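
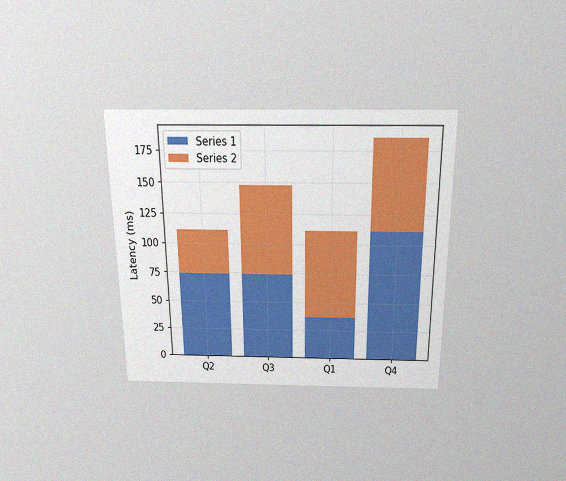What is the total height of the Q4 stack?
185ms

The chart is viewed slightly from above, with some photo noise. The Q4 stack's top reaches 185ms on the y-axis.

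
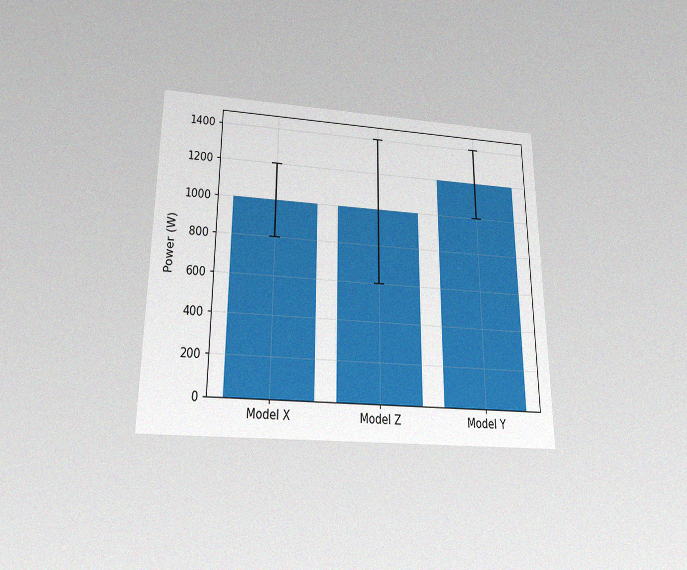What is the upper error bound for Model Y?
The chart is viewed slightly from below, with some photo noise. The Model Y bar's upper whisker reaches 1400W.

1400W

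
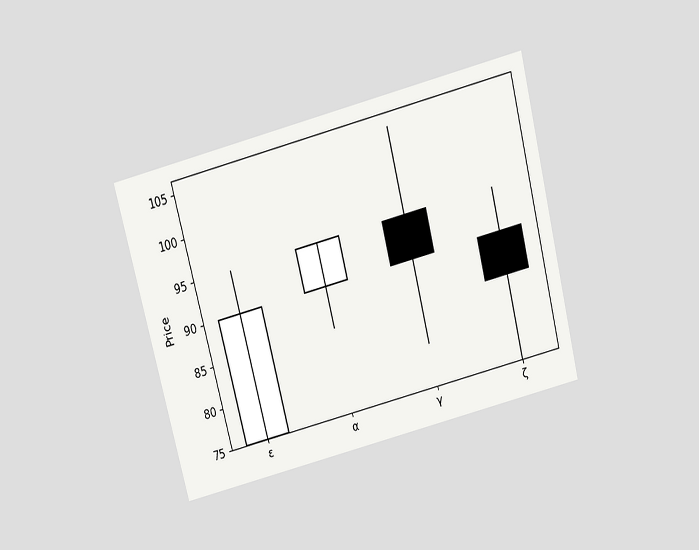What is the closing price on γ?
90

The chart is tilted about 14° counter-clockwise and viewed slightly from above. The γ candle closes at 90.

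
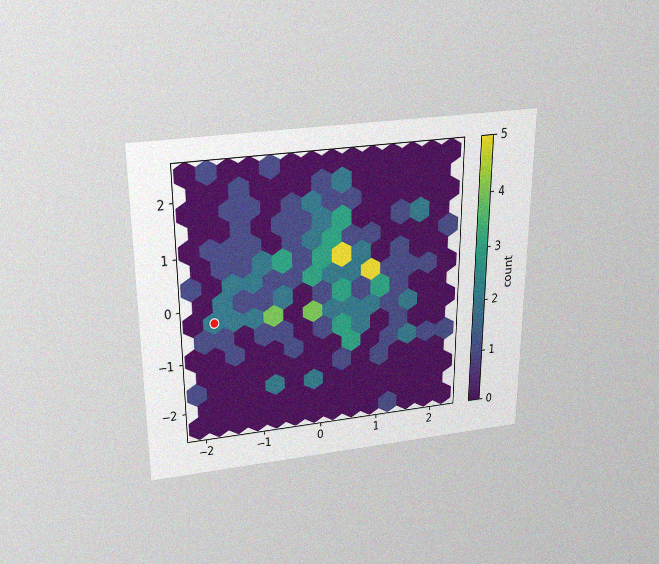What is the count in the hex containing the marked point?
The chart is viewed slightly from above, with some photo noise. The marked hex reads 2 on the colorbar.

2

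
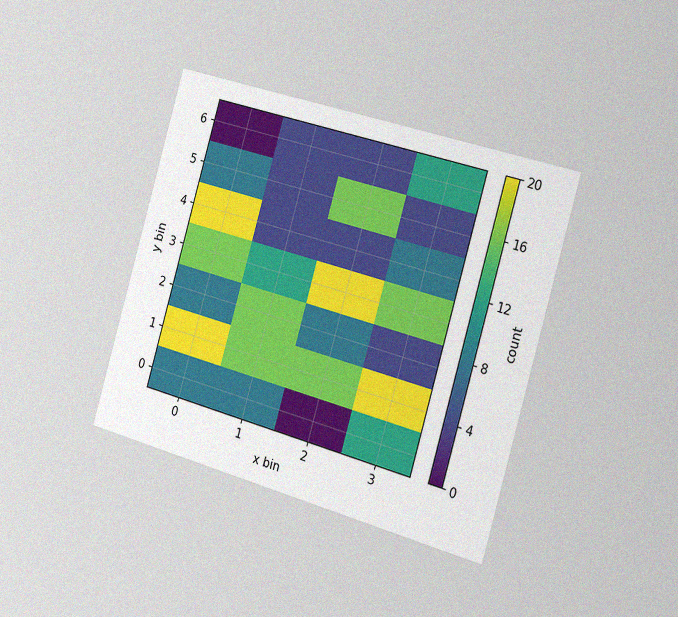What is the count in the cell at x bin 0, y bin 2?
The chart is tilted about 16° clockwise and viewed slightly from the right, with some photo noise. Matching the cell (0, 2) against the colorbar gives 8.

8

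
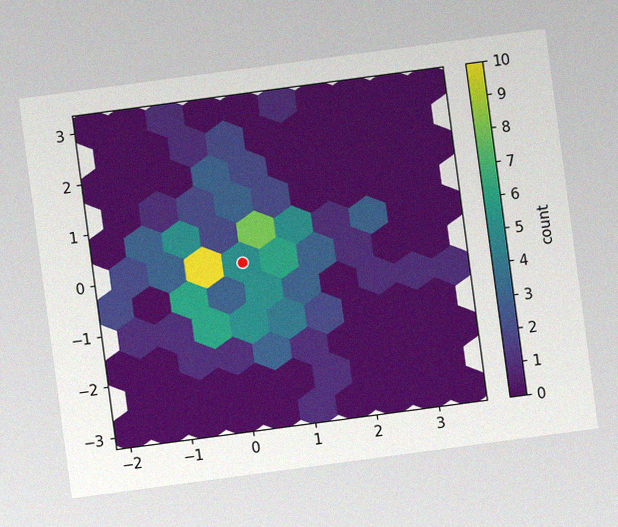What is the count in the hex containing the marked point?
5

The chart is tilted about 8° counter-clockwise, with some photo noise. The marked hex reads 5 on the colorbar.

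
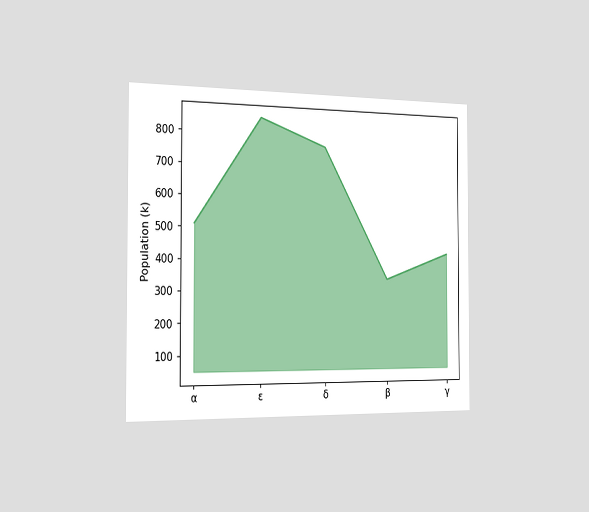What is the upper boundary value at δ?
The chart is viewed slightly from the left. At δ the upper boundary is at 765k.

765k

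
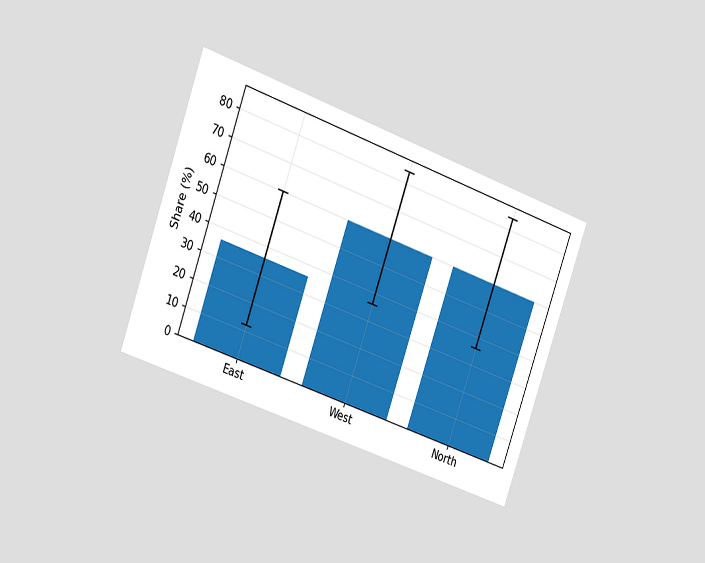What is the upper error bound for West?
The chart is tilted about 20° clockwise and viewed slightly from the left. The West bar's upper whisker reaches 84%.

84%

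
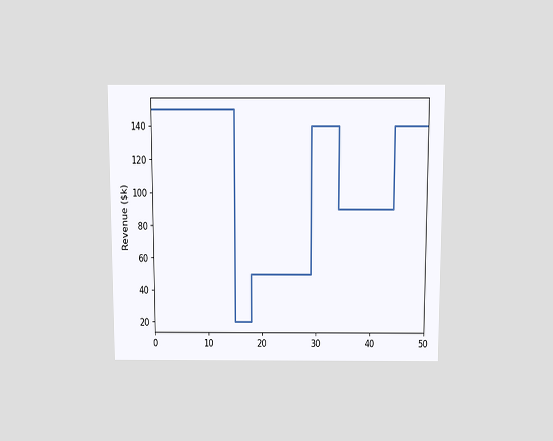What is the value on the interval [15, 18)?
The chart is viewed slightly from above. On [15, 18) the step sits at $20k.

$20k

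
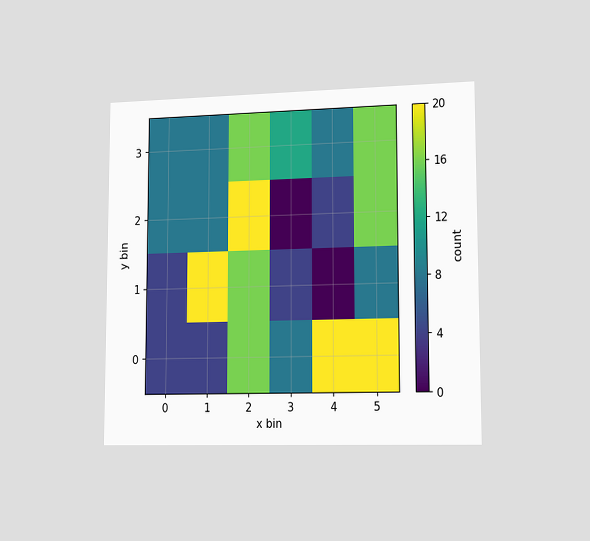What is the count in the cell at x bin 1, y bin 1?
The chart is viewed slightly from the right. Matching the cell (1, 1) against the colorbar gives 20.

20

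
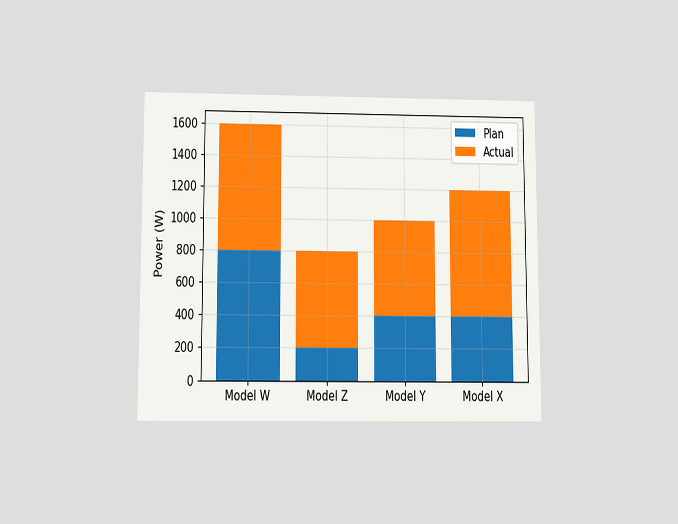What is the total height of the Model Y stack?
The chart is viewed slightly from below. The Model Y stack's top reaches 1000W on the y-axis.

1000W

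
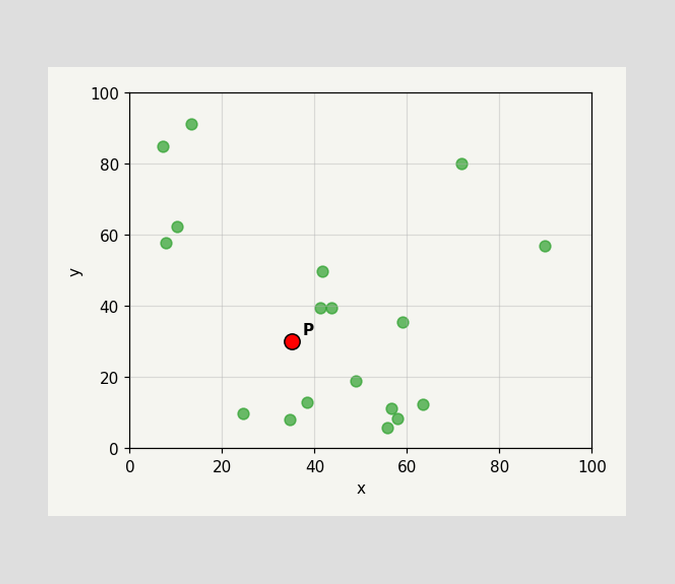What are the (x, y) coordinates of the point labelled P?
(35, 30)

Following the gridlines from P to each axis, P sits at (35, 30).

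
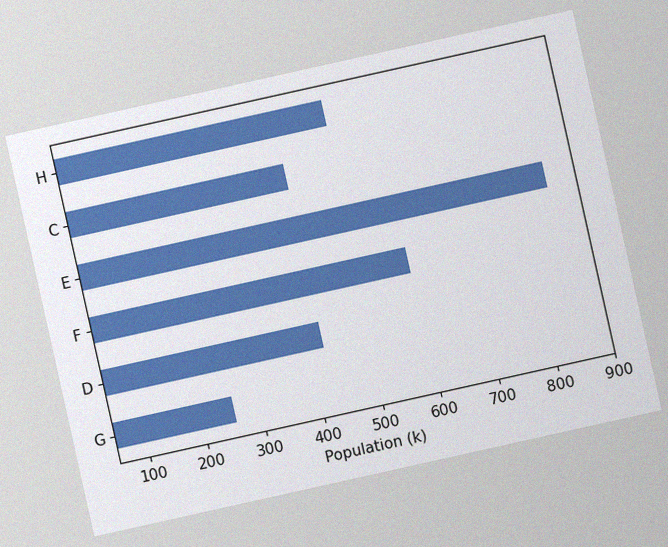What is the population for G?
255k

The chart is tilted about 13° counter-clockwise, with some photo noise. Reading along the chart's x-axis, the G bar reaches 255k.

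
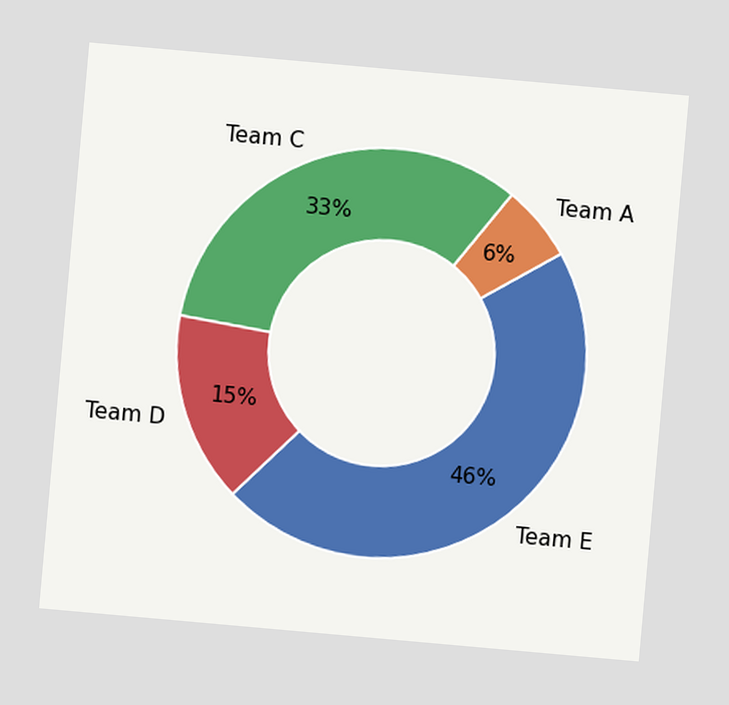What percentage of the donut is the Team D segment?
The chart is tilted about 5° clockwise. The Team D segment takes up 15% of the ring.

15%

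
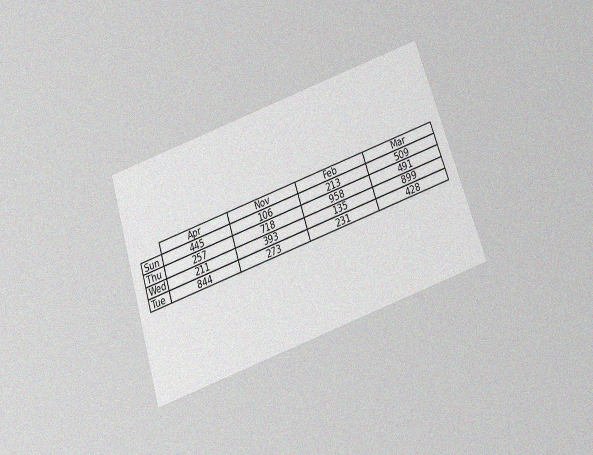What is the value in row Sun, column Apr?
The chart is tilted about 18° counter-clockwise and viewed slightly from below, with some photo noise. The (Sun, Apr) cell reads 445.

445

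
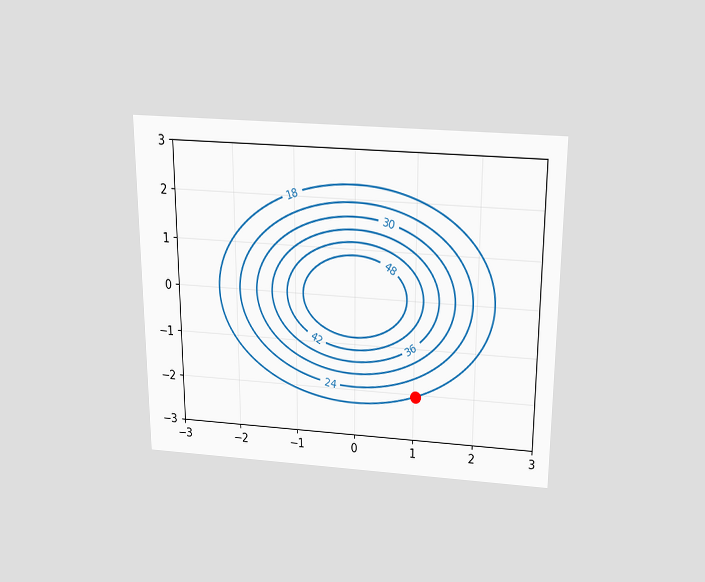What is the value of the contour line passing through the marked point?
18

The chart is viewed slightly from above. The marked point sits on the contour labelled 18.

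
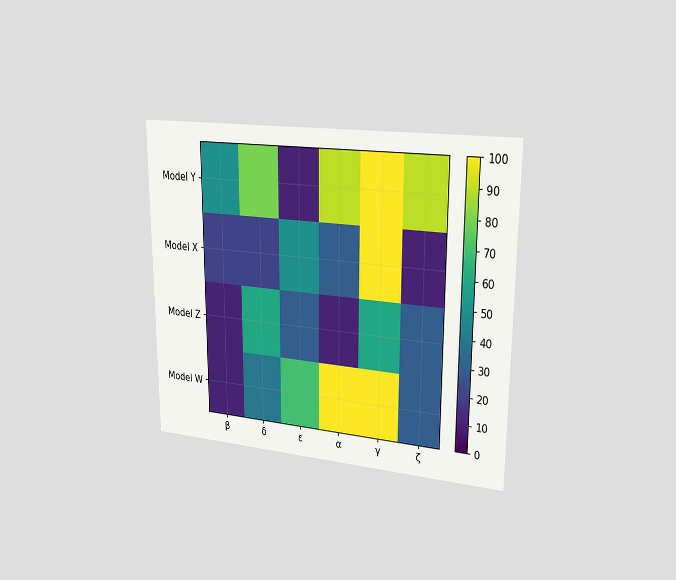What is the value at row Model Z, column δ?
60

The chart is viewed slightly from the right. Matching cell (Model Z, δ) against the colorbar gives 60.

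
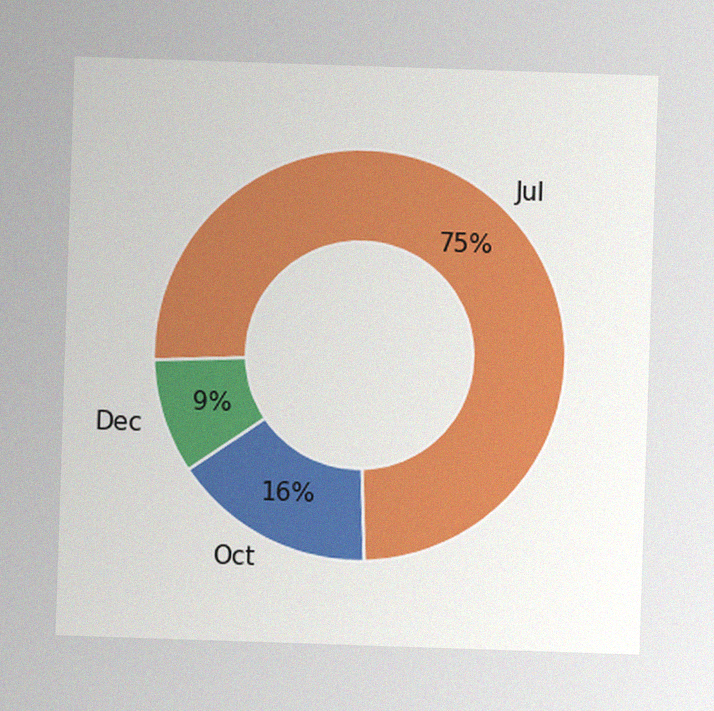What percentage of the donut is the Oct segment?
16%

The image has some photo noise and uneven lighting. The Oct segment takes up 16% of the ring.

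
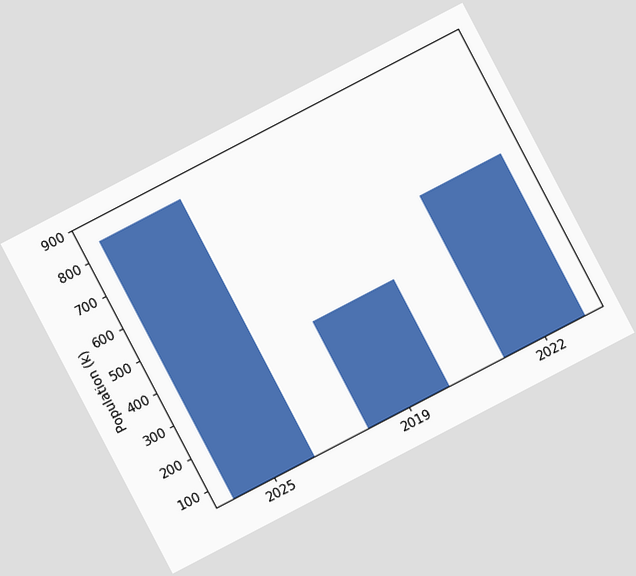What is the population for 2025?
The chart is tilted about 28° counter-clockwise. Reading along the chart's y-axis, the 2025 bar reaches 840k.

840k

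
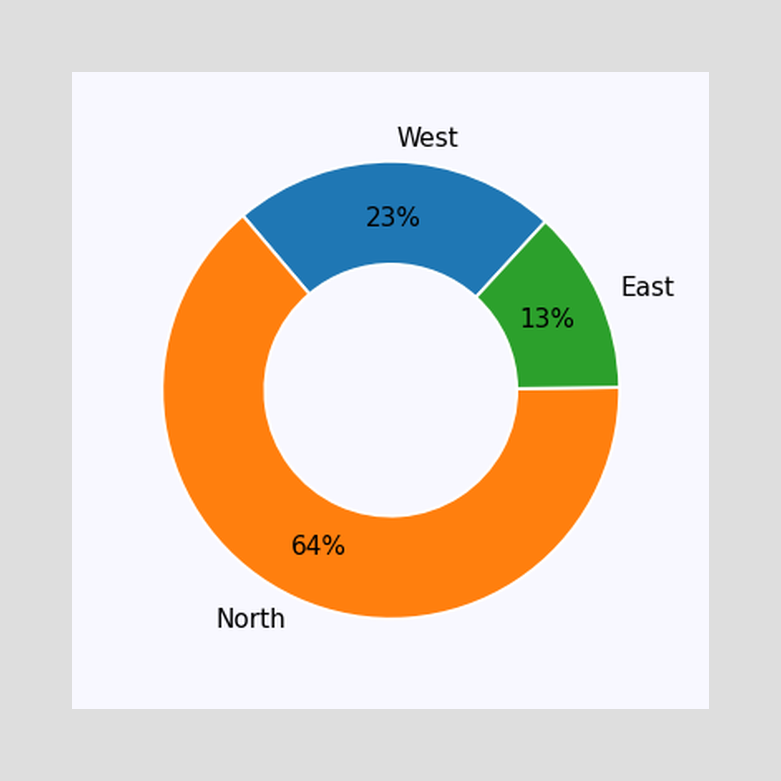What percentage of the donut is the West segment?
The West segment takes up 23% of the ring.

23%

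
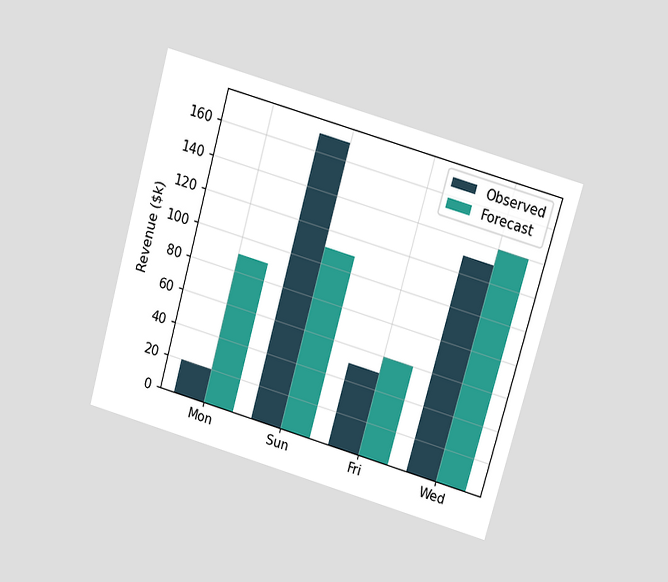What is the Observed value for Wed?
$130k

The chart is tilted about 16° clockwise and viewed slightly from above. The Observed bar at Wed reaches $130k on the y-axis.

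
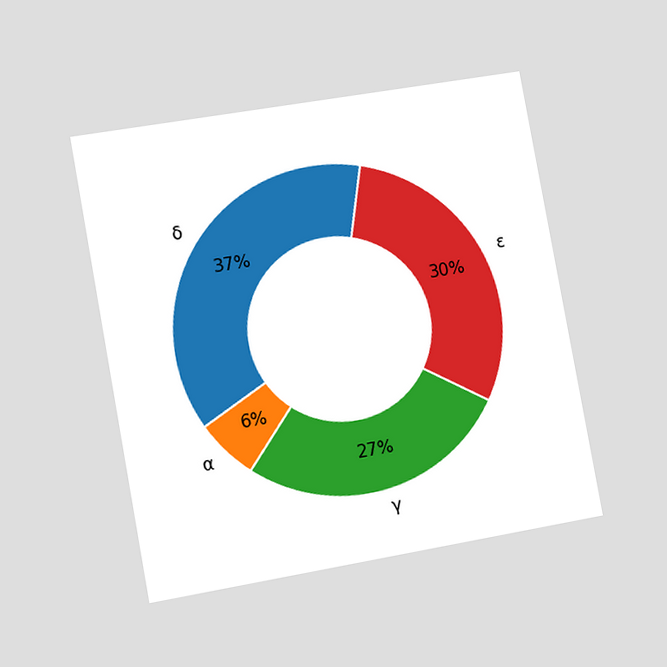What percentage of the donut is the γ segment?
The chart is tilted about 10° counter-clockwise and viewed slightly from the left. The γ segment takes up 27% of the ring.

27%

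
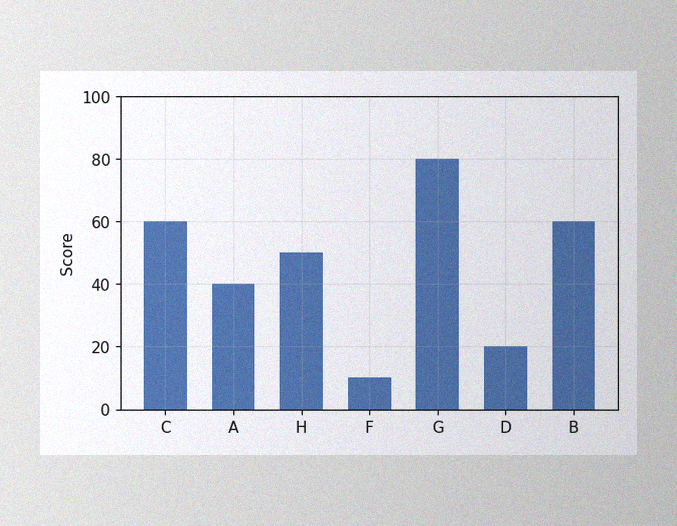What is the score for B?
60

The image has some photo noise and uneven lighting. Reading along the chart's y-axis, the B bar reaches 60.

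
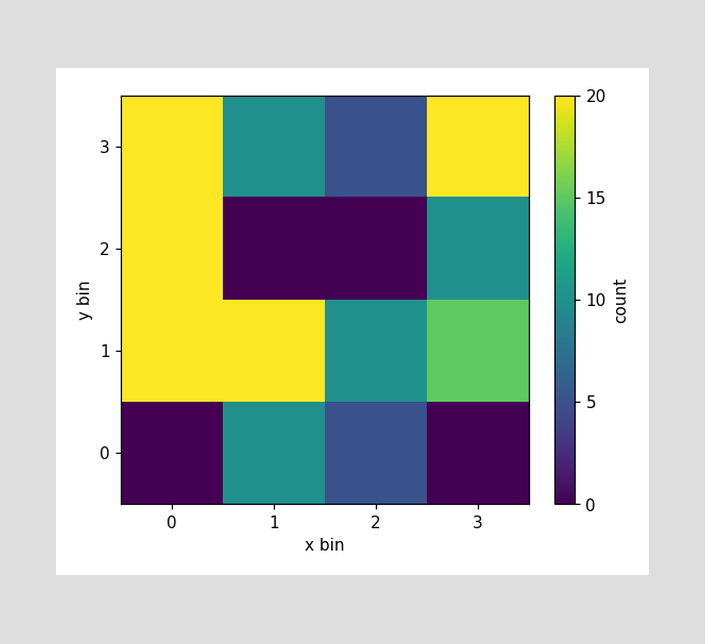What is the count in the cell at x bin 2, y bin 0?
Matching the cell (2, 0) against the colorbar gives 5.

5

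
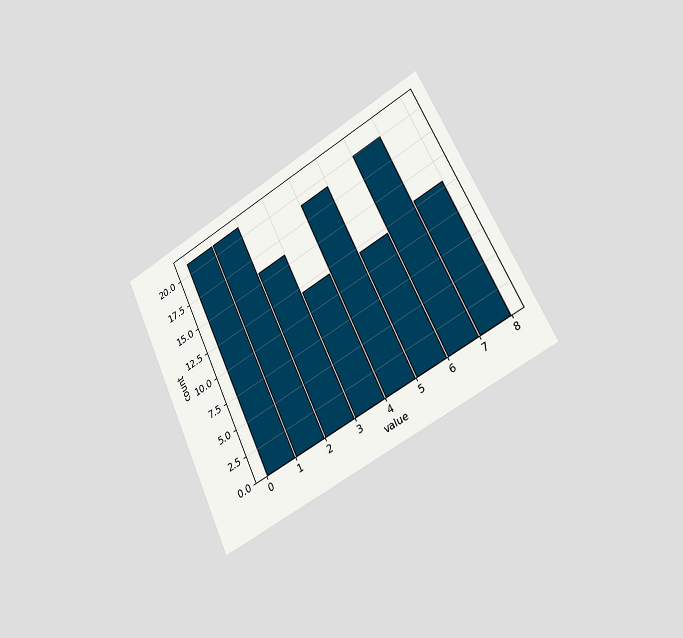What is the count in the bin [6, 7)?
The chart is tilted about 25° counter-clockwise and viewed slightly from the right. The [6, 7) bin has height 20.

20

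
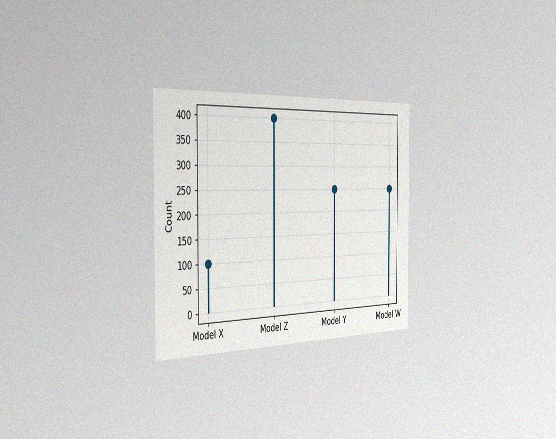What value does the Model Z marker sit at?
400

The chart is viewed slightly from the left, with some photo noise. The Model Z marker sits at 400.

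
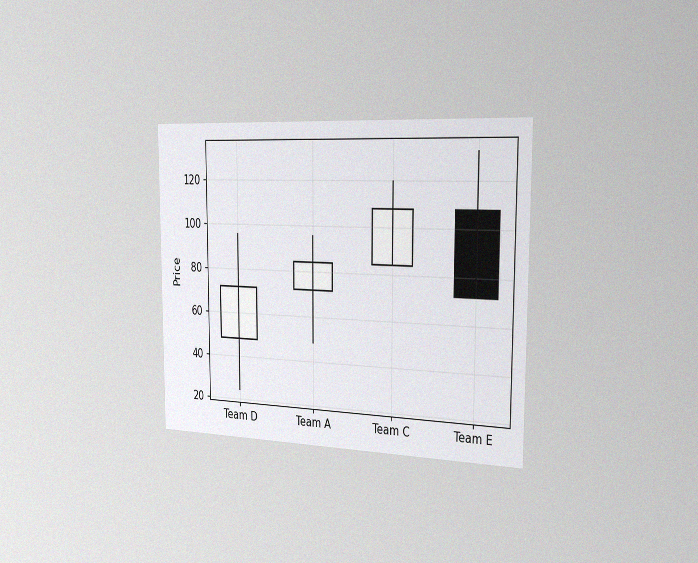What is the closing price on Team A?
84

The chart is viewed slightly from the right, with some photo noise. The Team A candle closes at 84.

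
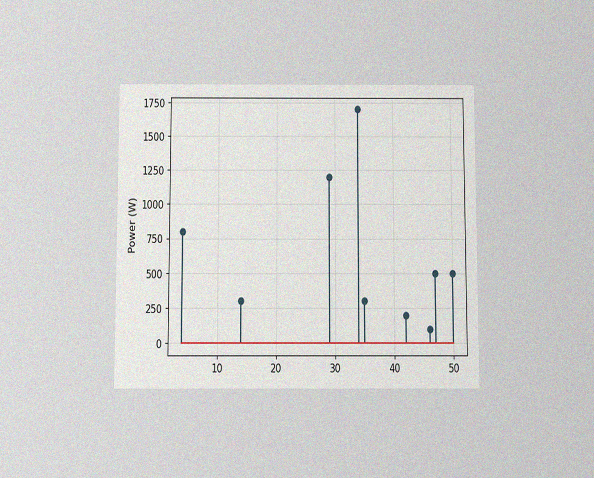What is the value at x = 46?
The chart is viewed slightly from below, with some photo noise. The stem at x=46 reaches 100W.

100W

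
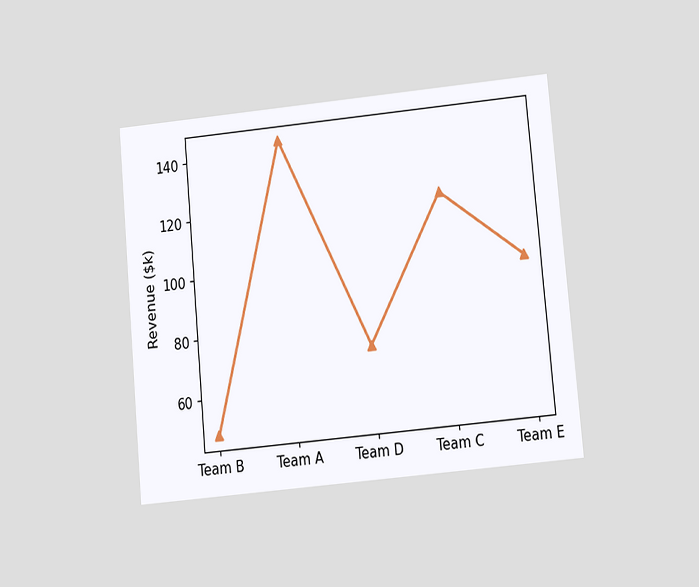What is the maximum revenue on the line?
The chart is tilted about 5° counter-clockwise and viewed at a slight angle. The highest point is at Team A, and reading across to the y-axis gives $144k.

$144k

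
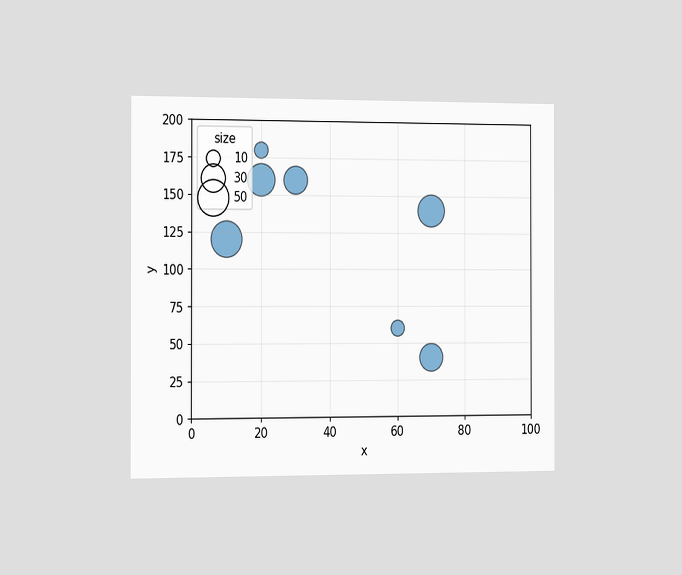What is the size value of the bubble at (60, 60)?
The chart is viewed slightly from the left. Matching the bubble at (60, 60) against the size legend gives 10.

10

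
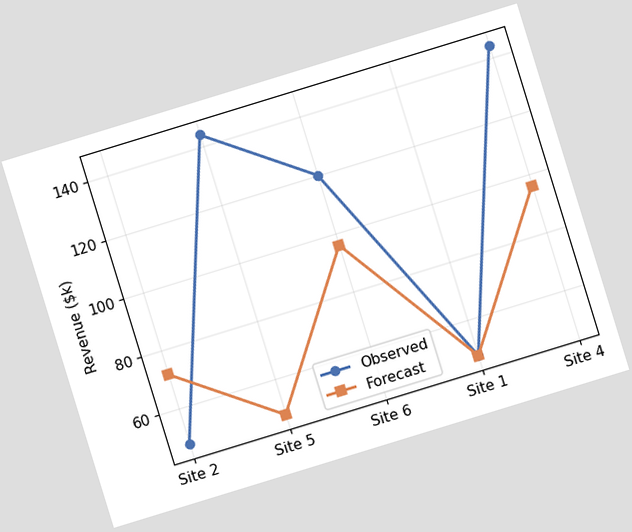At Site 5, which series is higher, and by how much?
Observed, by $96k

The chart is tilted about 17° counter-clockwise. At Site 5, Observed sits above the other line by $96k.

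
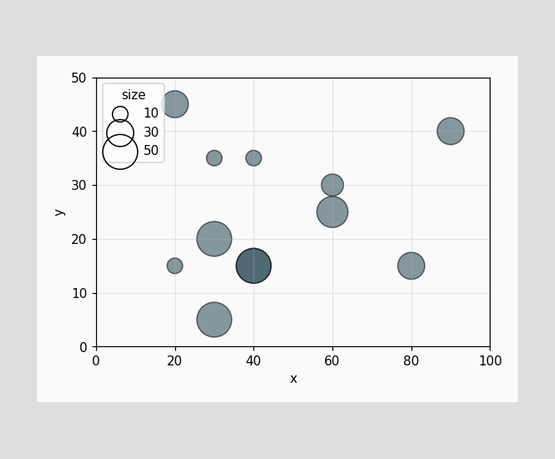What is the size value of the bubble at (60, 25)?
40

Matching the bubble at (60, 25) against the size legend gives 40.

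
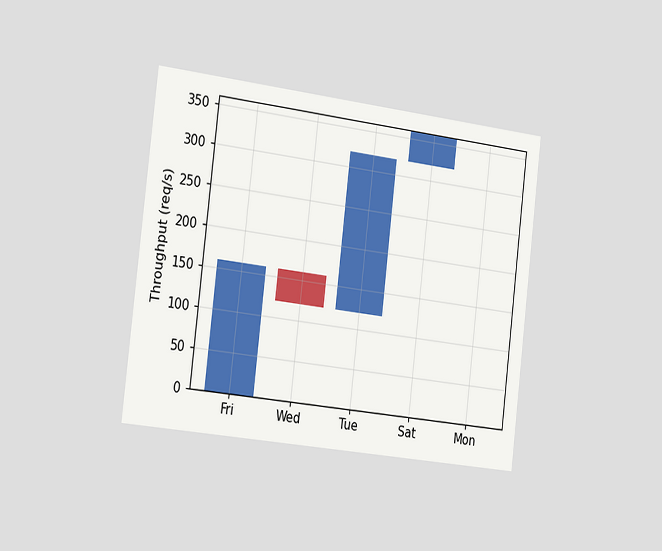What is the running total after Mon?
360req/s

The chart is tilted about 7° clockwise and viewed slightly from the left. After Mon the running total reaches 360req/s.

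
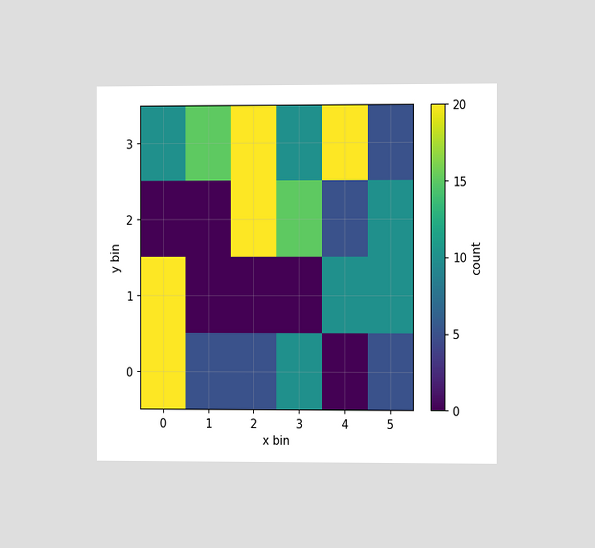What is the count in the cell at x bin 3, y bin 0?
The chart is viewed slightly from the right. Matching the cell (3, 0) against the colorbar gives 10.

10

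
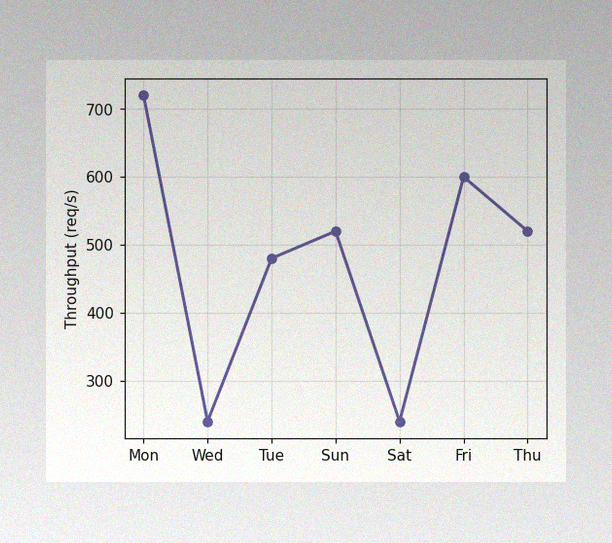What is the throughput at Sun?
520req/s

The image has some photo noise and uneven lighting. At Sun, the line is at 520req/s.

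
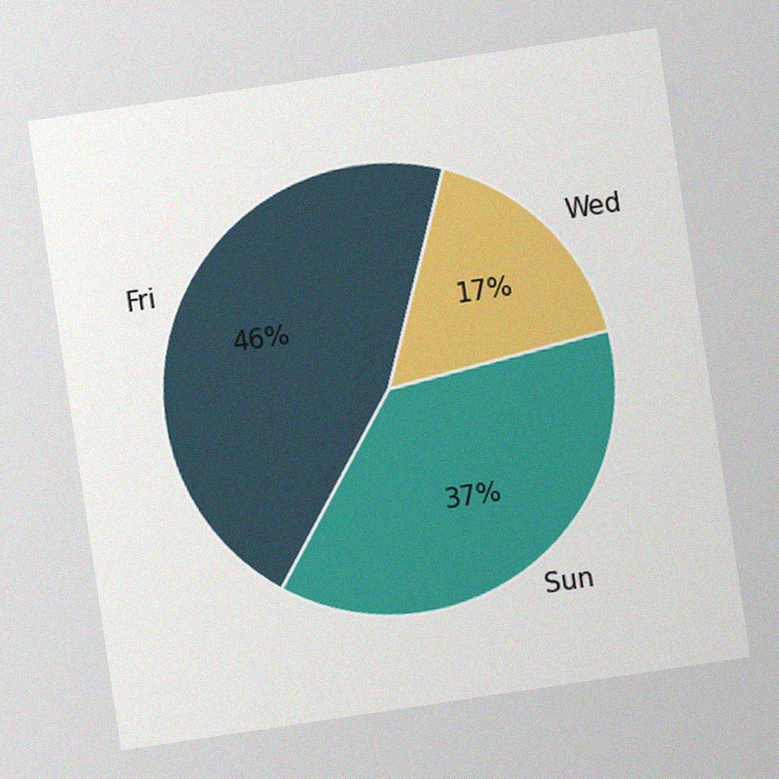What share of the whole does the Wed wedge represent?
17%

The chart is tilted about 8° counter-clockwise, with some photo noise. The Wed slice takes up 17% of the pie.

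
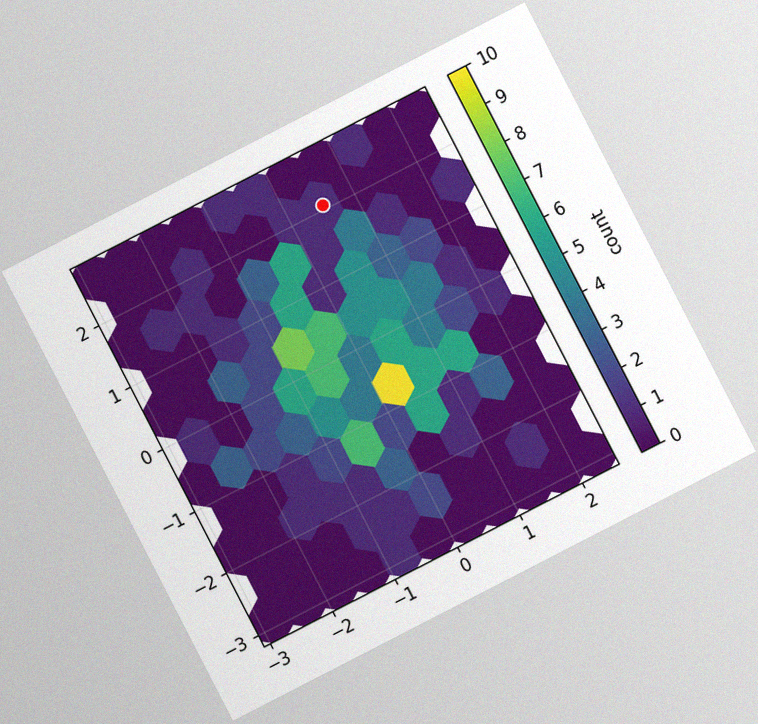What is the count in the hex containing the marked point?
1

The chart is tilted about 27° counter-clockwise, with some photo noise. The marked hex reads 1 on the colorbar.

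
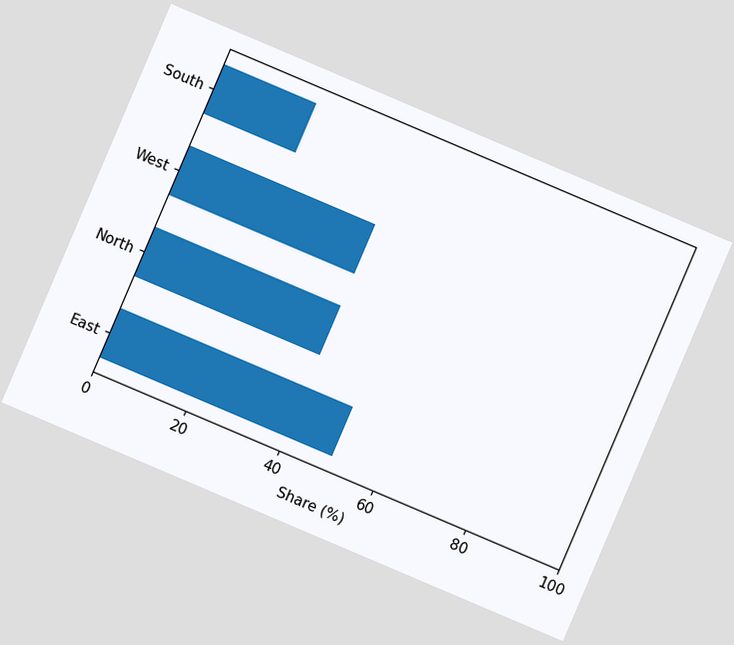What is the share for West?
The chart is tilted about 23° clockwise. Reading along the chart's x-axis, the West bar reaches 40%.

40%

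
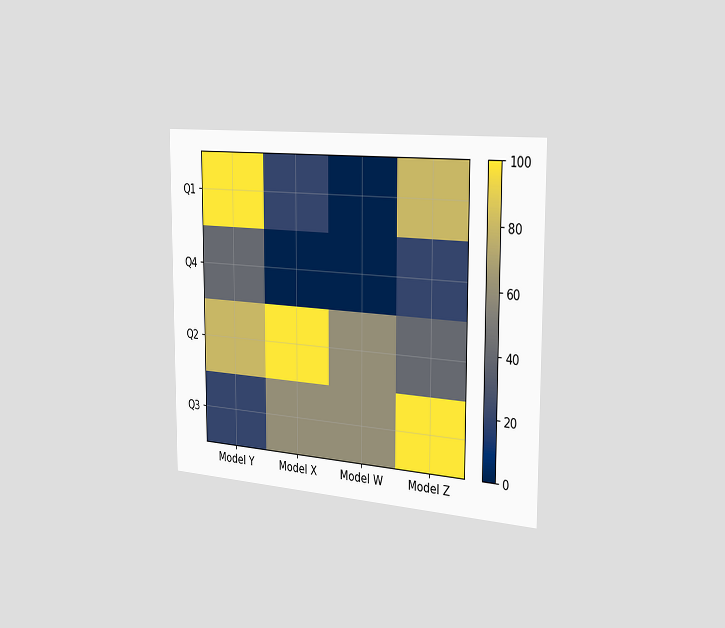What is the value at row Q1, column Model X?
The chart is viewed slightly from the right. Matching cell (Q1, Model X) against the colorbar gives 20.

20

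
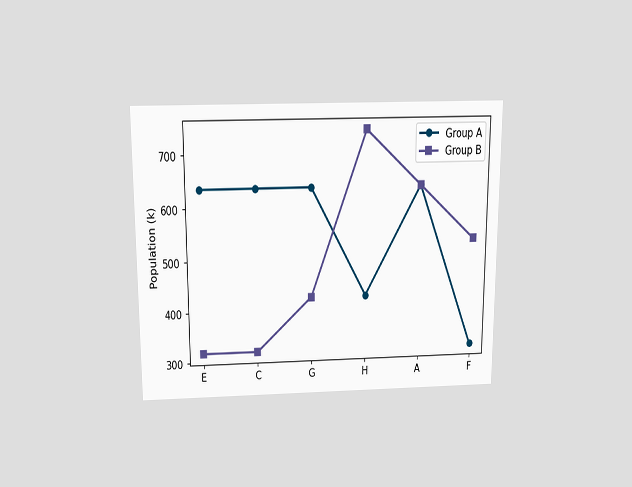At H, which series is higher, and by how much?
The chart is viewed slightly from above. At H, Group B sits above the other line by 318k.

Group B, by 318k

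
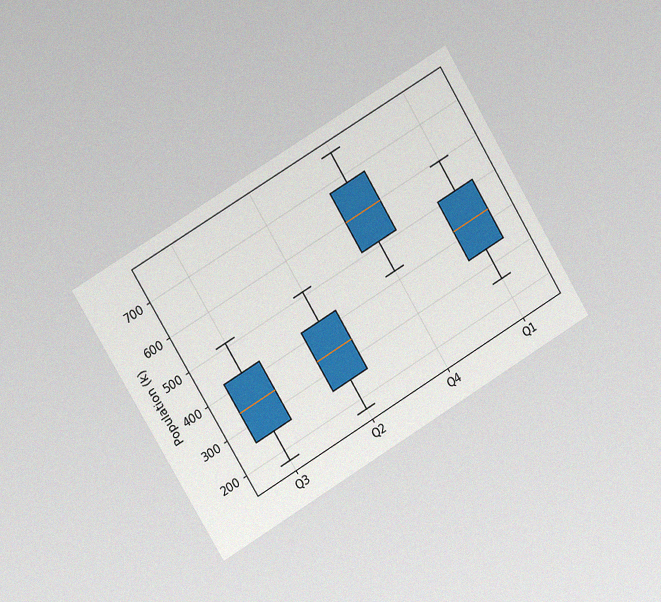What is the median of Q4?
595k

The chart is tilted about 31° counter-clockwise and viewed slightly from the left, with some photo noise. The median line in the Q4 box sits at 595k.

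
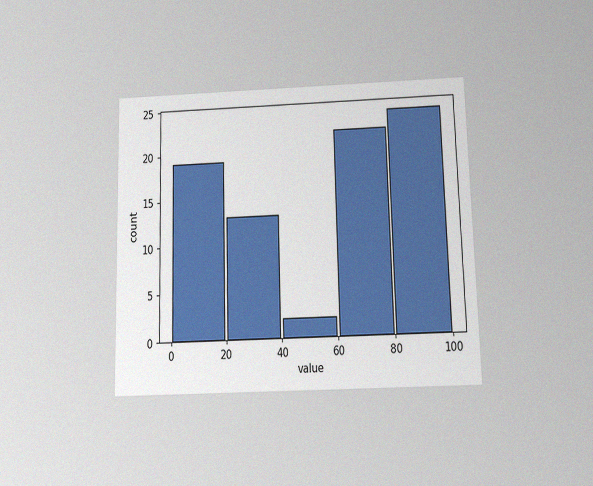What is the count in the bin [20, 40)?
The chart is viewed slightly from below, with some photo noise. The [20, 40) bin has height 13.

13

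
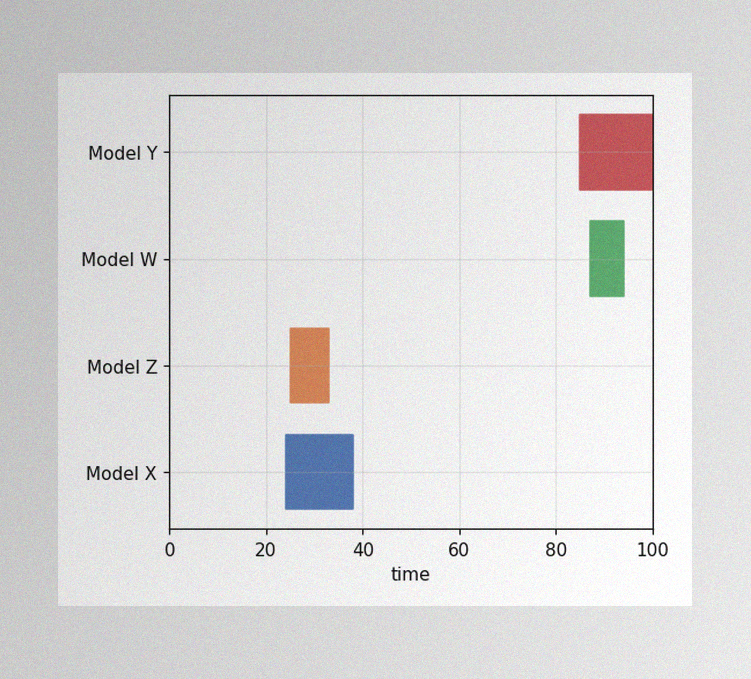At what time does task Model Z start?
25

The image has some photo noise and uneven lighting. The Model Z bar begins at t=25.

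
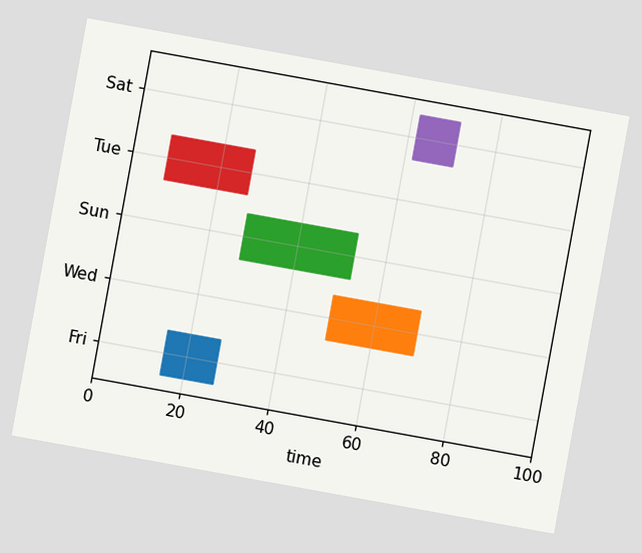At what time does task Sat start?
62

The chart is tilted about 10° clockwise. The Sat bar begins at t=62.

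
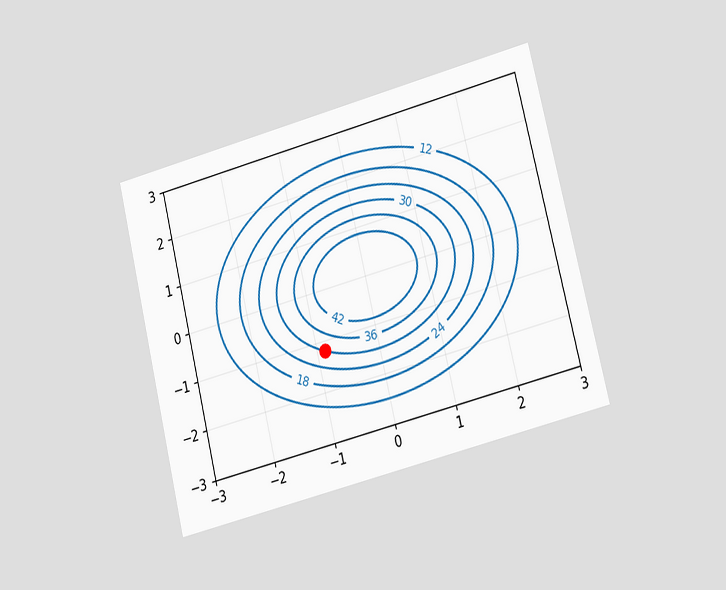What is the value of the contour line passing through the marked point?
30

The chart is tilted about 14° counter-clockwise and viewed slightly from the right. The marked point sits on the contour labelled 30.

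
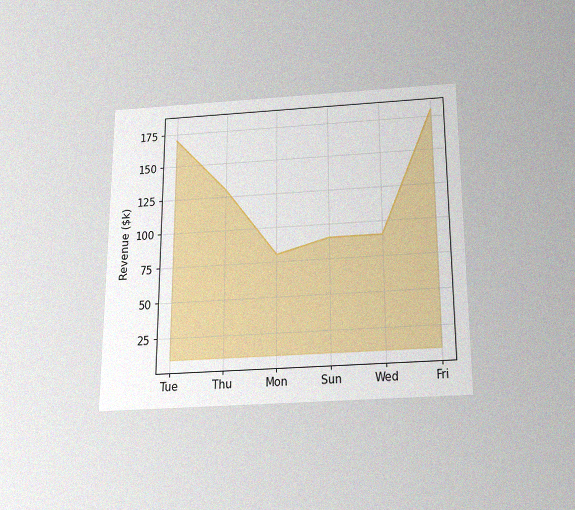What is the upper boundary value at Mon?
The chart is viewed slightly from below, with some photo noise. At Mon the upper boundary is at $80k.

$80k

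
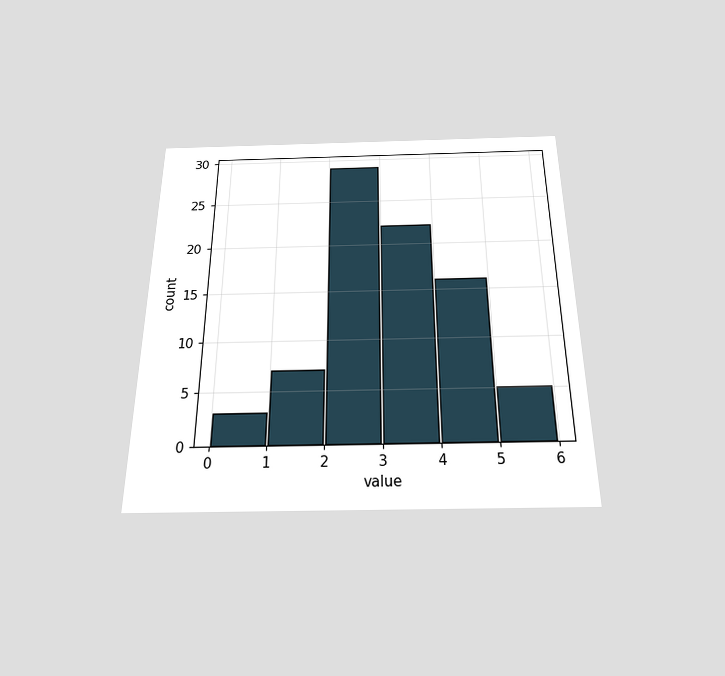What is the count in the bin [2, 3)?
The chart is viewed slightly from below. The [2, 3) bin has height 29.

29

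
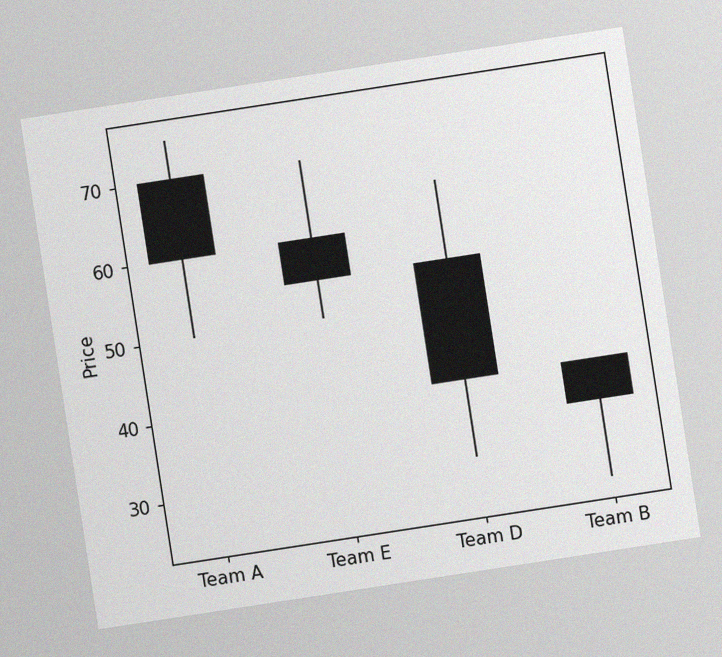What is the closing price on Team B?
35

The chart is tilted about 9° counter-clockwise, with some photo noise. The Team B candle closes at 35.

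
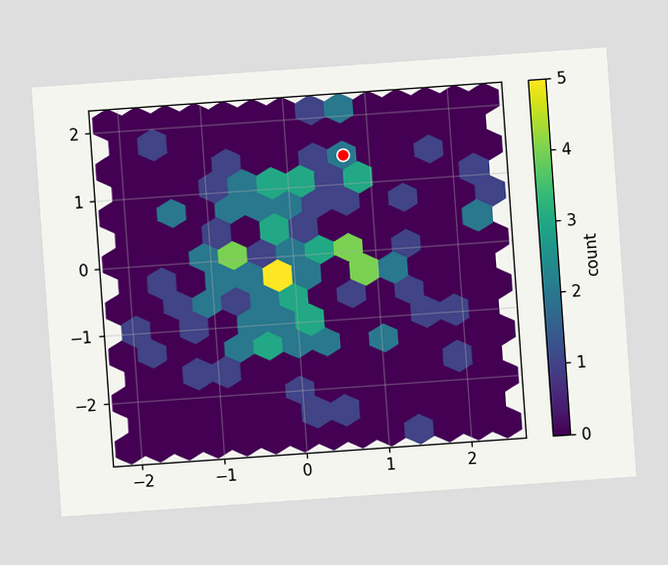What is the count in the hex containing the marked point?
2

The chart is tilted about 4° counter-clockwise. The marked hex reads 2 on the colorbar.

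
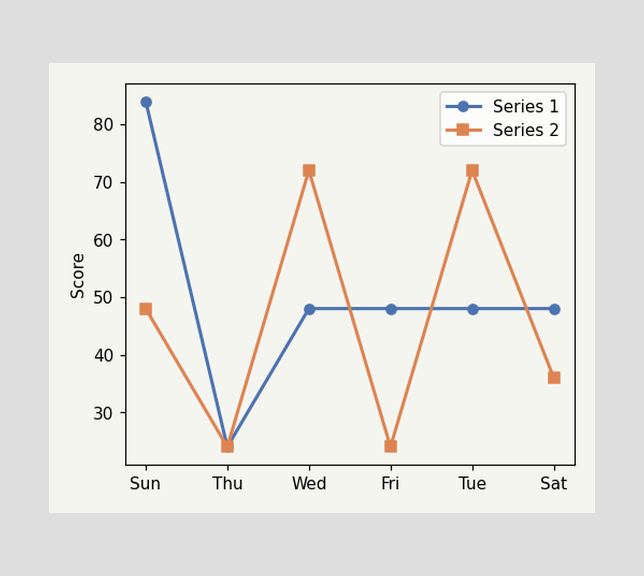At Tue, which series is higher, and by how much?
At Tue, Series 2 sits above the other line by 24.

Series 2, by 24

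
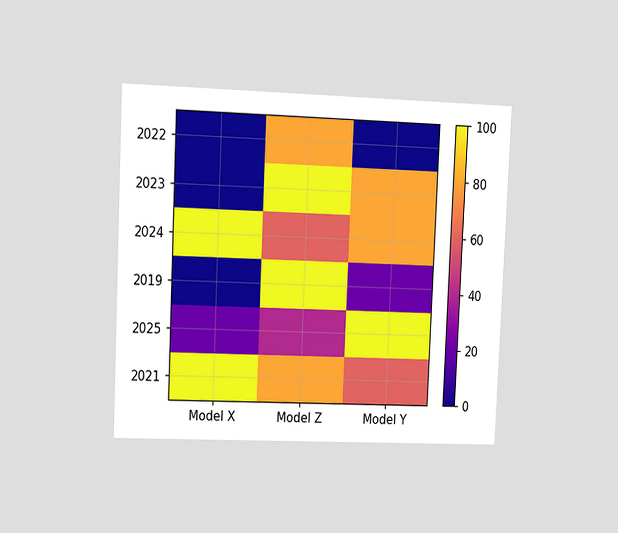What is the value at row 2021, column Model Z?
80

The chart is tilted about 3° clockwise and viewed slightly from the left. Matching cell (2021, Model Z) against the colorbar gives 80.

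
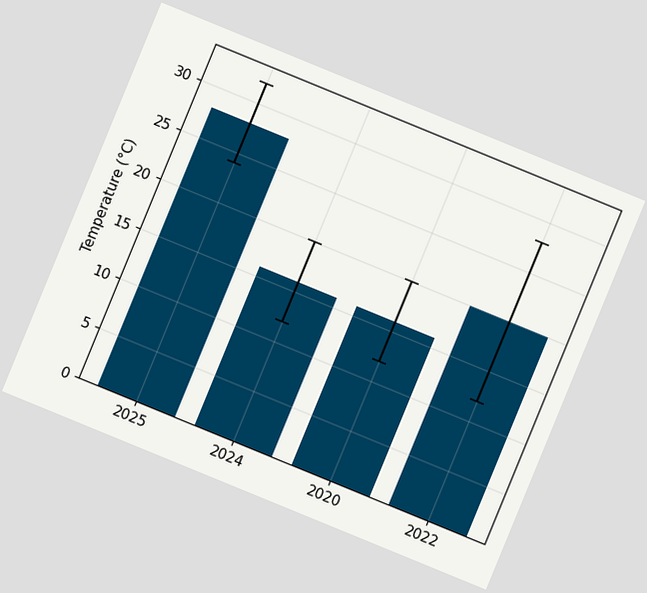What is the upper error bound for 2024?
20°C

The chart is tilted about 22° clockwise. The 2024 bar's upper whisker reaches 20°C.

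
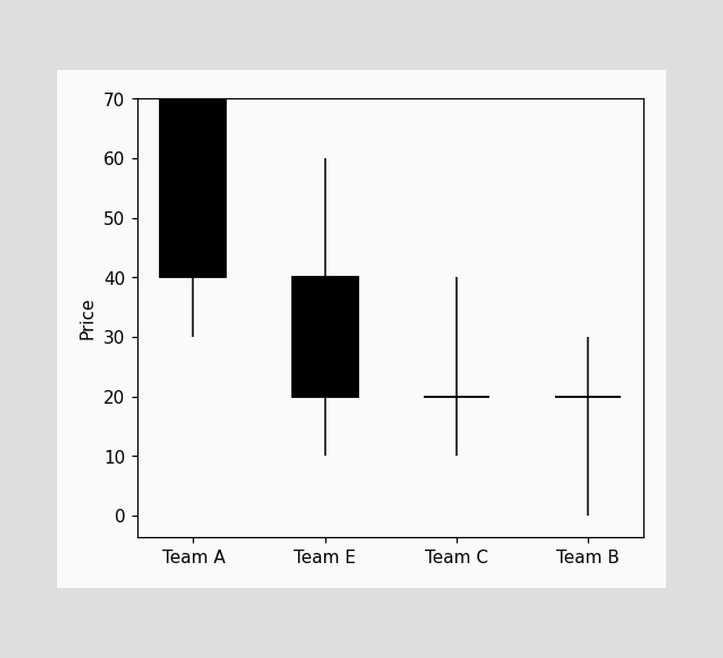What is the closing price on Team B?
The Team B candle closes at 20.

20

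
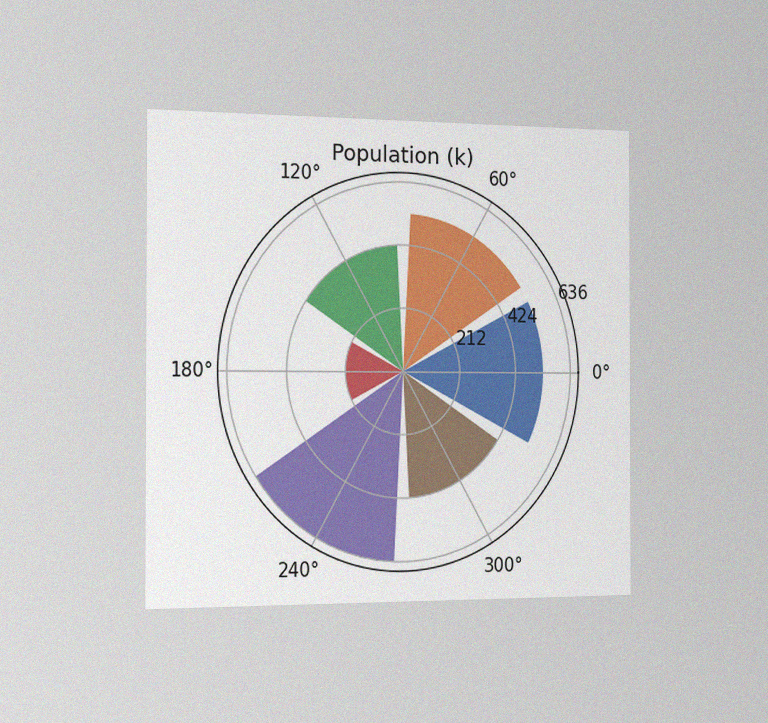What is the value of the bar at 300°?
424k

The chart is viewed slightly from the left, with some photo noise. The bar at 300° reaches 424k on the radial axis.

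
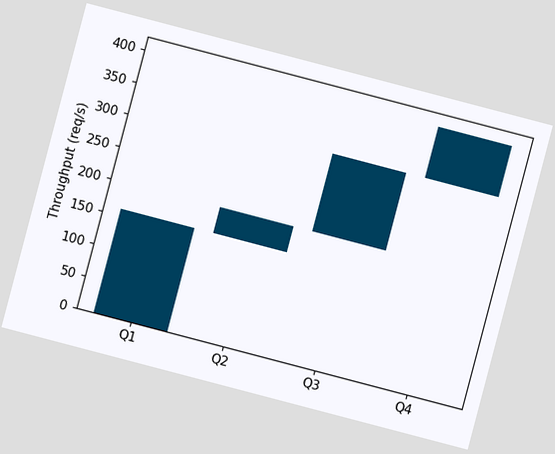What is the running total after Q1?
160req/s

The chart is tilted about 15° clockwise. After Q1 the running total reaches 160req/s.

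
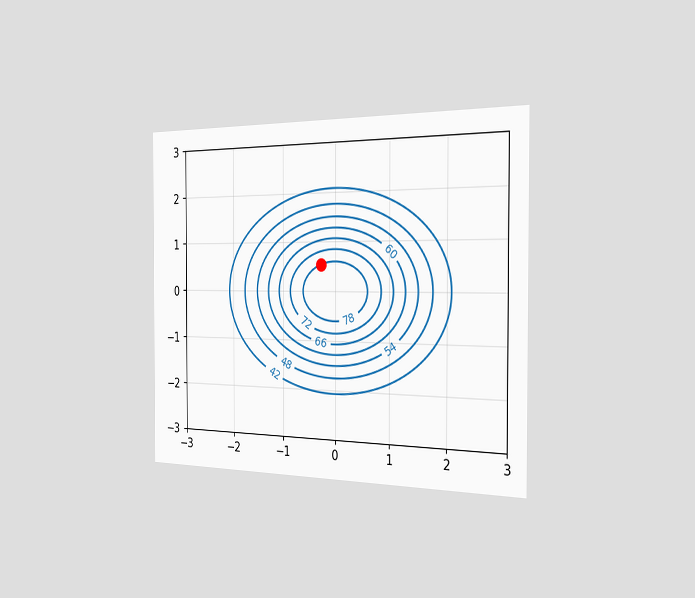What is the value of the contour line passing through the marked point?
78

The chart is viewed slightly from the right. The marked point sits on the contour labelled 78.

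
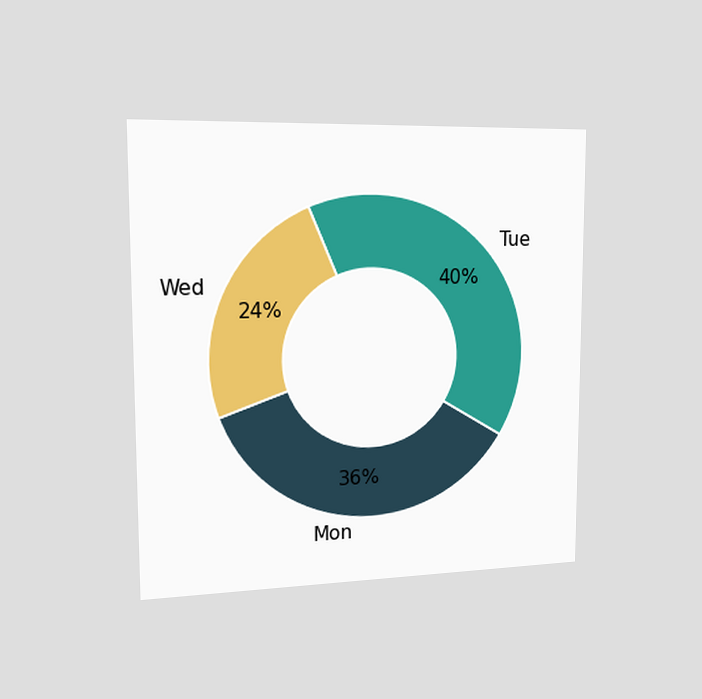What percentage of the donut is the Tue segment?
The chart is viewed slightly from the left. The Tue segment takes up 40% of the ring.

40%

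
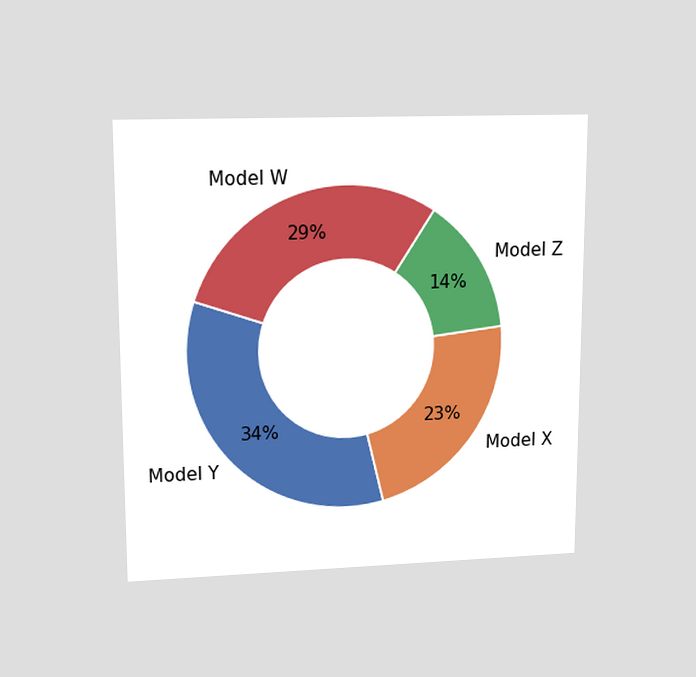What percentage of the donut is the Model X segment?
The chart is viewed at a slight angle. The Model X segment takes up 23% of the ring.

23%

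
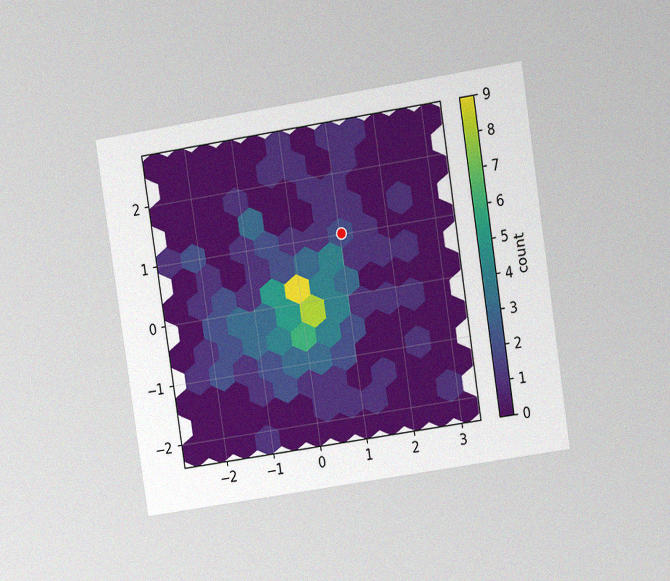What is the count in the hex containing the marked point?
The chart is tilted about 9° counter-clockwise and viewed at a slight angle, with some photo noise. The marked hex reads 2 on the colorbar.

2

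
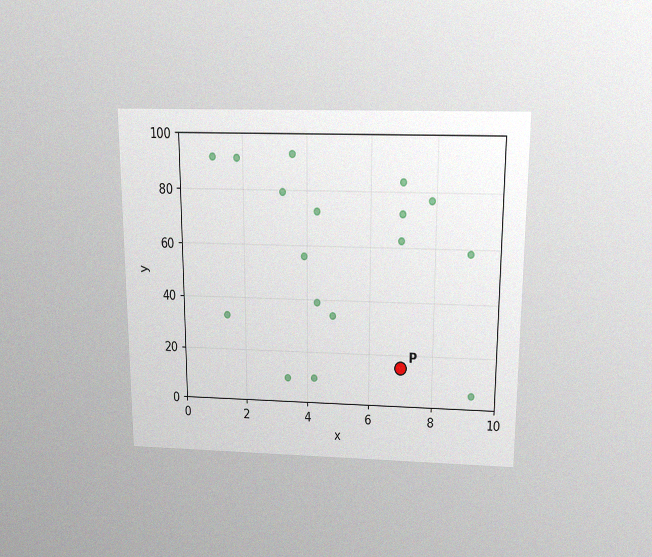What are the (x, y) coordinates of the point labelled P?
The chart is viewed slightly from above, with some photo noise. Following the gridlines from P to each axis, P sits at (7, 15).

(7, 15)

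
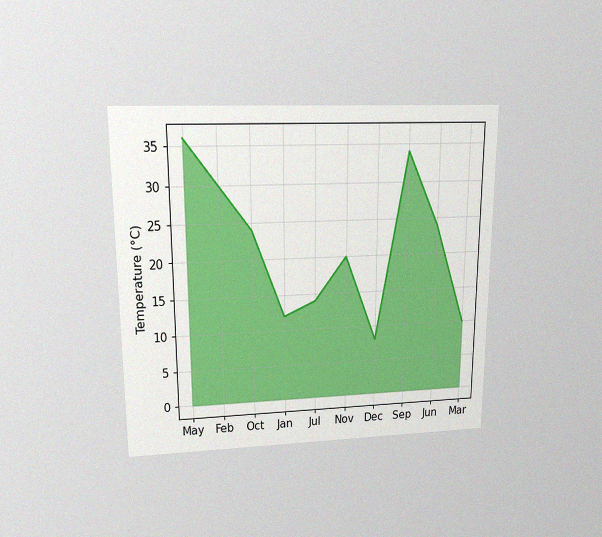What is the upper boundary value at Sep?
The chart is viewed slightly from above, with some photo noise. At Sep the upper boundary is at 34°C.

34°C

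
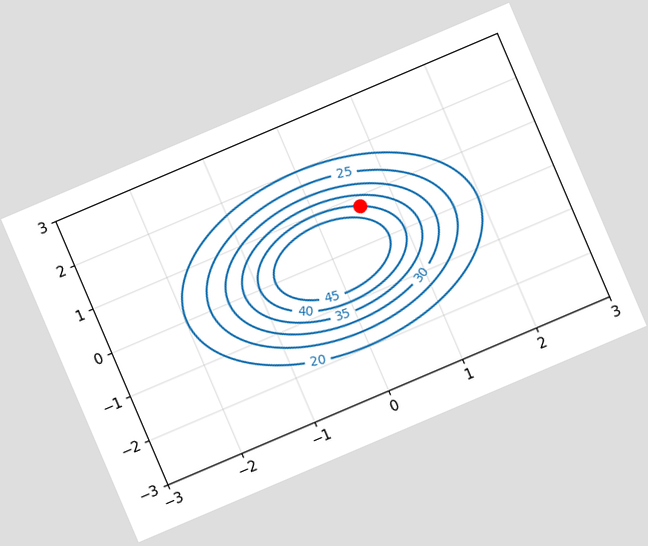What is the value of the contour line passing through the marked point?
The chart is tilted about 23° counter-clockwise. The marked point sits on the contour labelled 40.

40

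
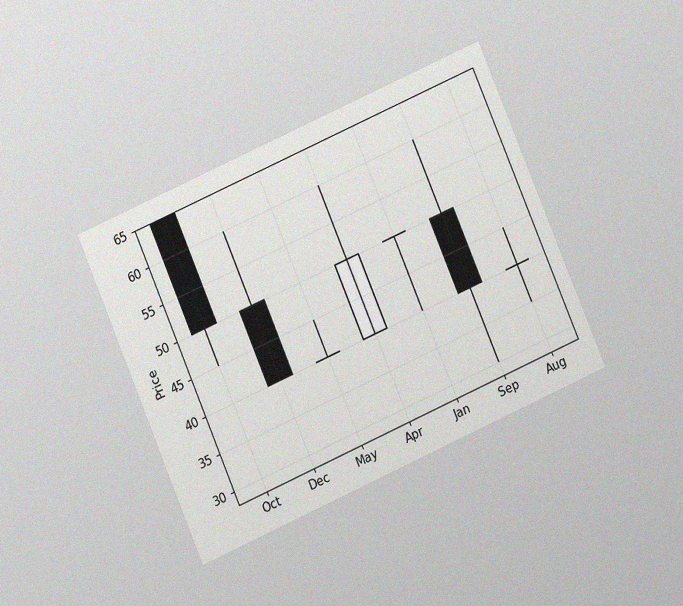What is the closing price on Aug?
40

The chart is tilted about 23° counter-clockwise and viewed at a slight angle, with some photo noise. The Aug candle closes at 40.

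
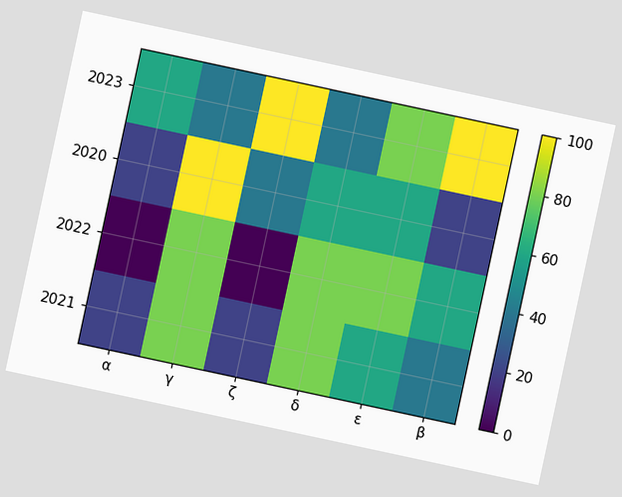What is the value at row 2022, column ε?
80

The chart is tilted about 12° clockwise. Matching cell (2022, ε) against the colorbar gives 80.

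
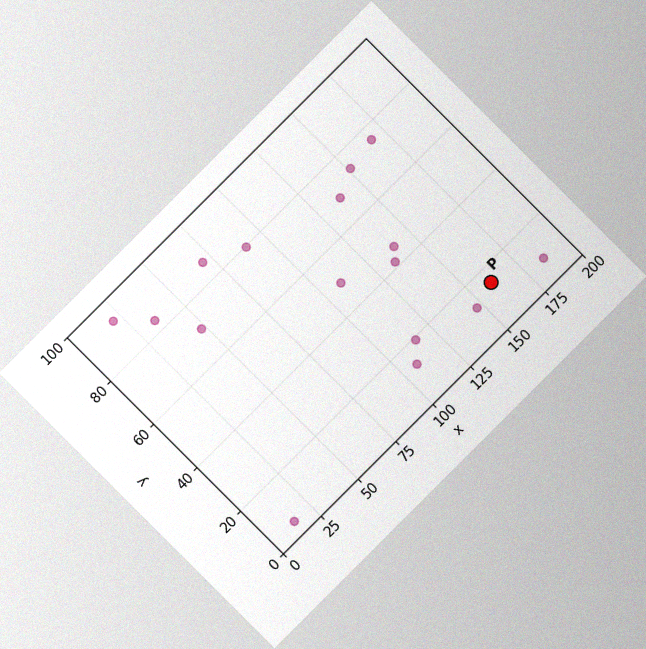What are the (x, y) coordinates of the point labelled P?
(160, 15)

The chart is tilted about 45° counter-clockwise, with some photo noise. Following the gridlines from P to each axis, P sits at (160, 15).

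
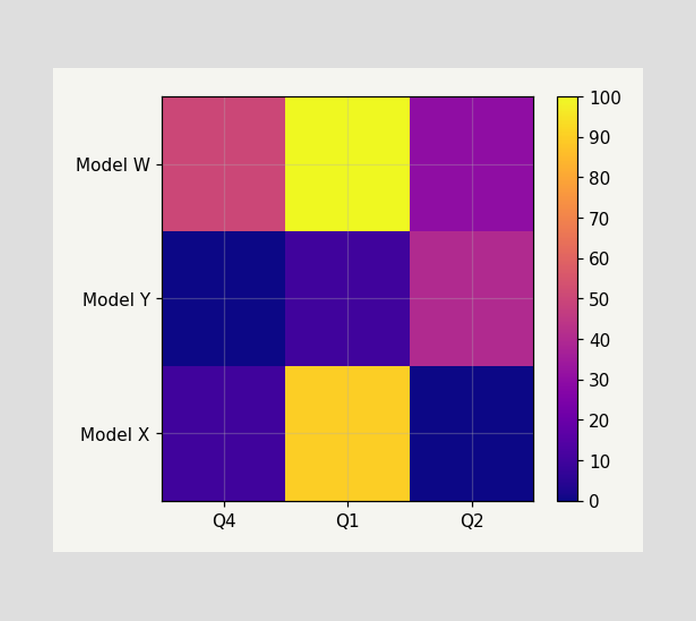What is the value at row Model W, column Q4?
50

Matching cell (Model W, Q4) against the colorbar gives 50.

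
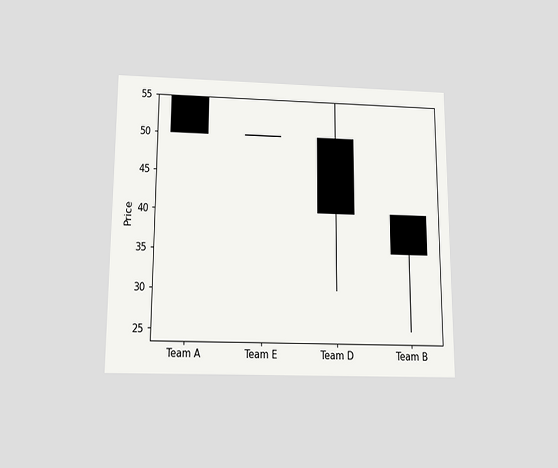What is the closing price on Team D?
The chart is viewed slightly from below. The Team D candle closes at 40.

40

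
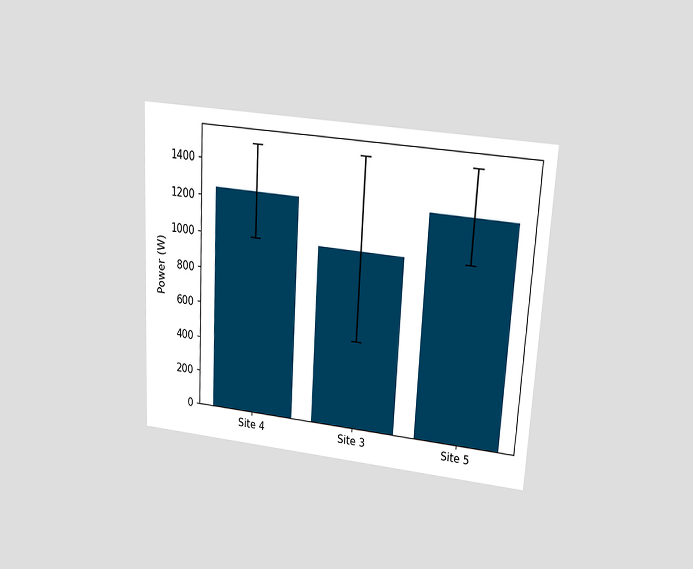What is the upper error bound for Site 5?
1500W

The chart is tilted about 3° clockwise and viewed slightly from above. The Site 5 bar's upper whisker reaches 1500W.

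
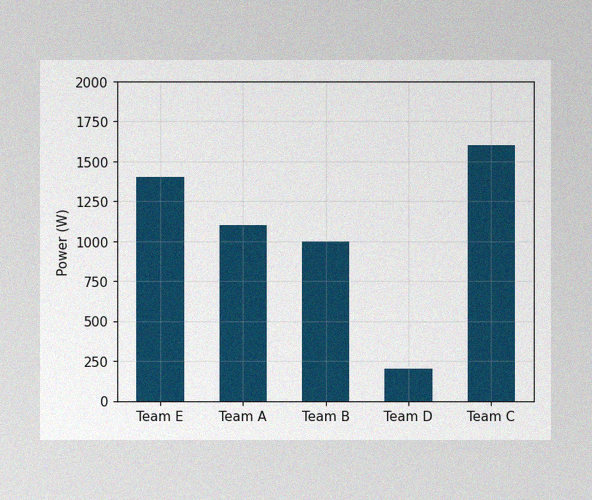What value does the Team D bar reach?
200W

The image has some photo noise and uneven lighting. Reading along the chart's y-axis, the Team D bar reaches 200W.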